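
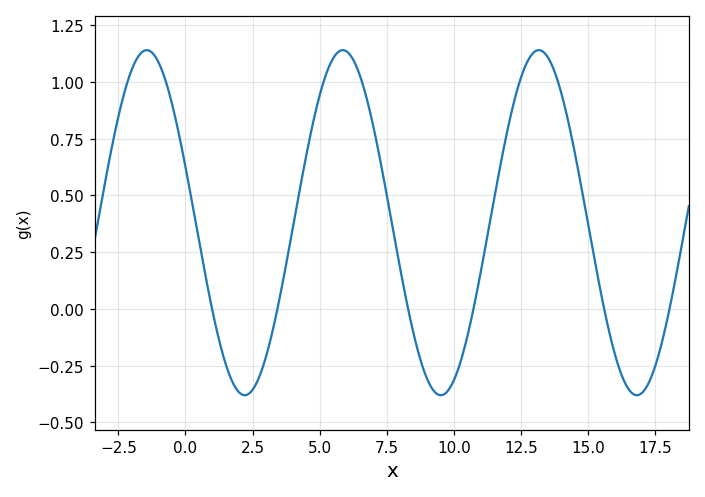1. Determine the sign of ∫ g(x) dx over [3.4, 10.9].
positive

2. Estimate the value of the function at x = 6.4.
1.06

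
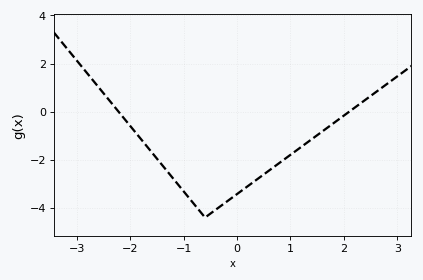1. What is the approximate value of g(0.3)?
-2.93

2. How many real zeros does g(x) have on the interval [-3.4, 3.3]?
2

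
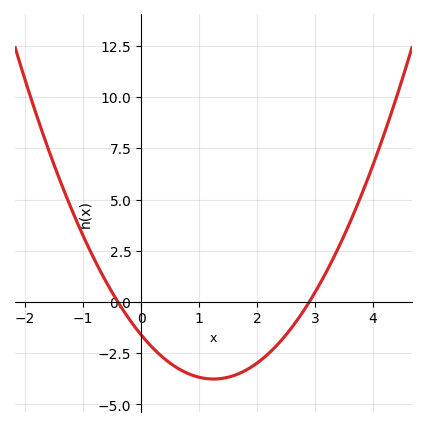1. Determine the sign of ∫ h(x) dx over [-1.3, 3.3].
negative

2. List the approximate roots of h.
-0.4, 2.9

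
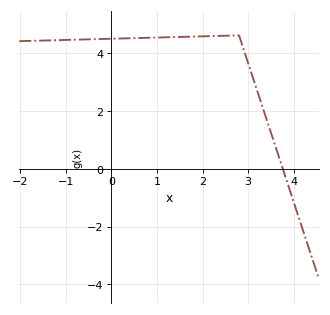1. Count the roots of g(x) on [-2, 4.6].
1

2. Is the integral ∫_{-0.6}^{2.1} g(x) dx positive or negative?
positive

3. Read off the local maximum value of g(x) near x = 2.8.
4.6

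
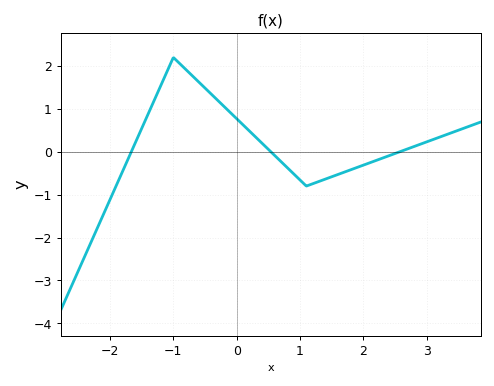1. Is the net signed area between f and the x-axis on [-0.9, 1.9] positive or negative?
positive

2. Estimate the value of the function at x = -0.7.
1.77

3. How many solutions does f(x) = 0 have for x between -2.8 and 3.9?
3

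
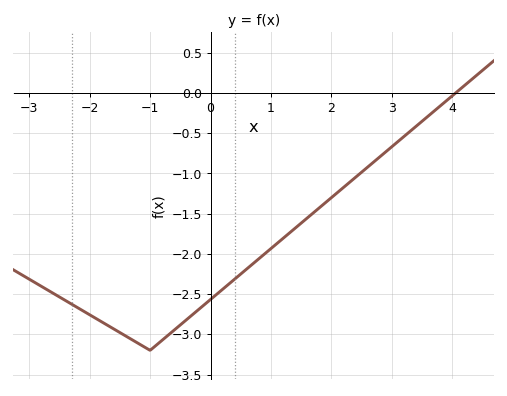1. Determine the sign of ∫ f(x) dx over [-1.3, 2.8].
negative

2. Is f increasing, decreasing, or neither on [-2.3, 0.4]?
neither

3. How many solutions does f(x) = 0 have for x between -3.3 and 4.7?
1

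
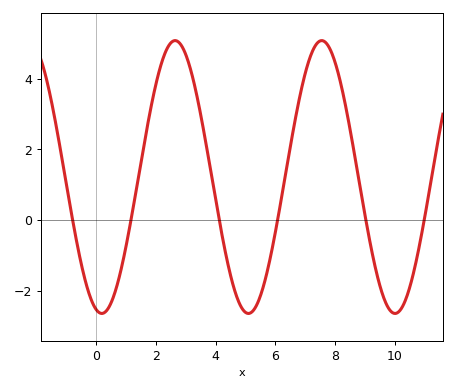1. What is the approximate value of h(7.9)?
4.6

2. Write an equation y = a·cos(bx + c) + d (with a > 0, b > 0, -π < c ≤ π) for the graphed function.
y = 3.85cos(1.3x + 2.9) + 1.22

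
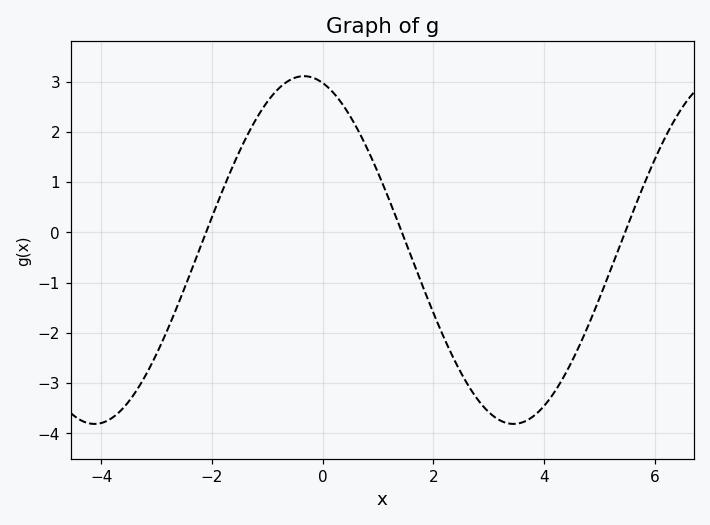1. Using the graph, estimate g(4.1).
-3.3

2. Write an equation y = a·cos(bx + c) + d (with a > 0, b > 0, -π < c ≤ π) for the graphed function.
y = 3.46cos(0.83x + 0.28) - 0.35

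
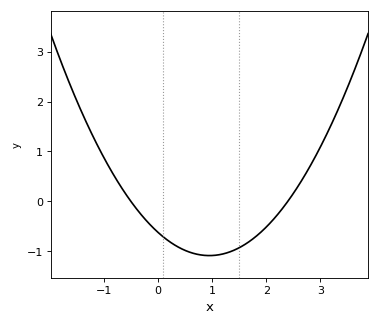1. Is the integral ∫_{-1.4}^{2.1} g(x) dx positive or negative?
negative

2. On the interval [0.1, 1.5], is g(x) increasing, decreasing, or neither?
neither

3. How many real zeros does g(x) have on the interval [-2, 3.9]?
2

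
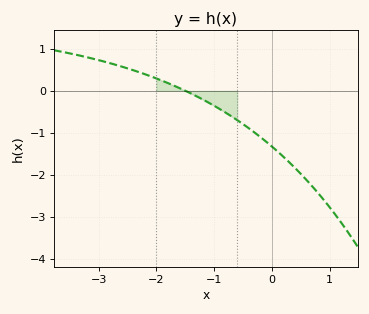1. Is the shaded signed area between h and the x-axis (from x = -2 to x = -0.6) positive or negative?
negative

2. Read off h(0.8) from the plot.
-2.4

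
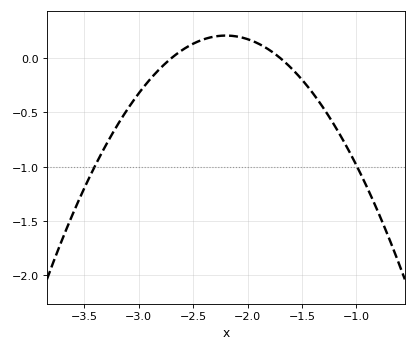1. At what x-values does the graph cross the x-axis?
-2.7, -1.7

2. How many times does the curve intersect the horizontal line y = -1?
2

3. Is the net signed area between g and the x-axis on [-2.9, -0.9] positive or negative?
negative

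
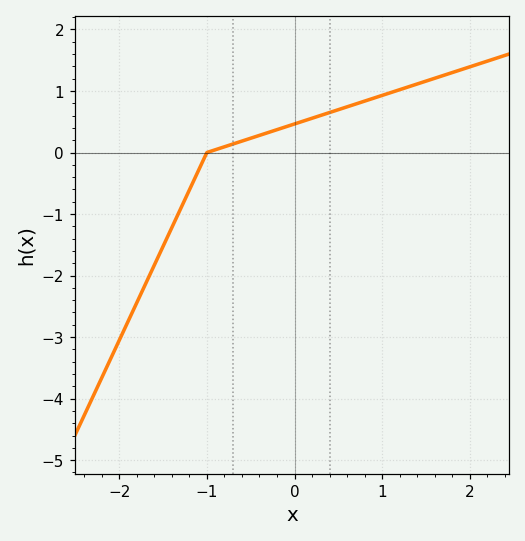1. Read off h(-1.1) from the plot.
-0.305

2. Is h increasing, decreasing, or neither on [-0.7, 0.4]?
increasing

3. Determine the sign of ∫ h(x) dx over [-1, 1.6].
positive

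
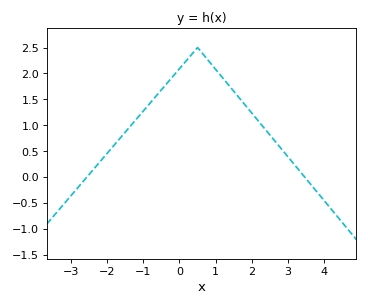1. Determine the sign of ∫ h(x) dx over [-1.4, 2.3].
positive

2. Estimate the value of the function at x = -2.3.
0.2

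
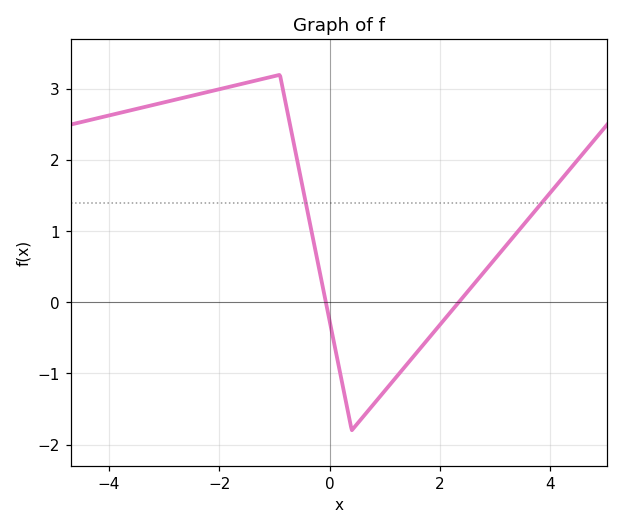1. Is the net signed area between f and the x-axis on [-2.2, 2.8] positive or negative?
positive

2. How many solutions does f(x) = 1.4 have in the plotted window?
2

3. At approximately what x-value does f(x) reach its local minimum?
0.401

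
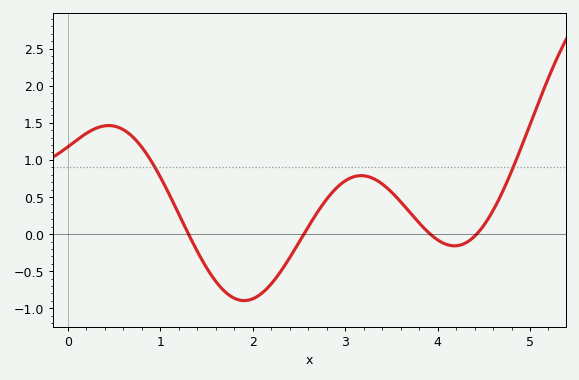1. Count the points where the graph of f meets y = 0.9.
2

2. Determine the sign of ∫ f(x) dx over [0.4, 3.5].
positive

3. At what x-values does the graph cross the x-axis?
1.3, 2.6, 3.9, 4.4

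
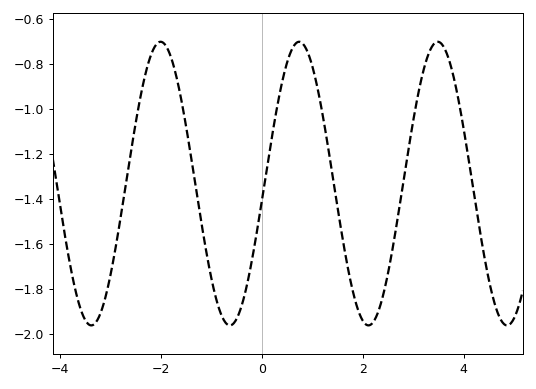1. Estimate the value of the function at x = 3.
-1.06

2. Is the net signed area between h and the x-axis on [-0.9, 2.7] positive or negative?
negative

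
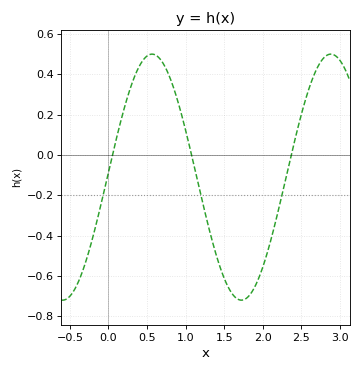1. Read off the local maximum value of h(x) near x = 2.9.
0.5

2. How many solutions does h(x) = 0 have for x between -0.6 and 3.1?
3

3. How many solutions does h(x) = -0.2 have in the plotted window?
3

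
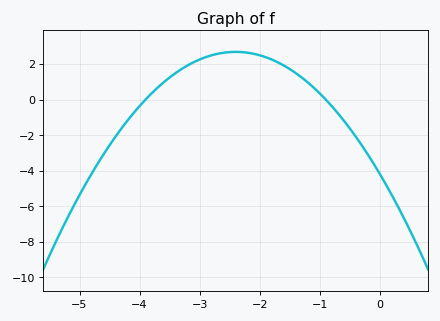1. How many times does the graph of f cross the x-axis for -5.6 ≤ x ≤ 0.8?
2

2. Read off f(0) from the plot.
-4.2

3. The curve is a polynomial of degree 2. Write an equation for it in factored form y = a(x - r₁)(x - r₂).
y = -1.19(x + 3.9)(x + 0.9)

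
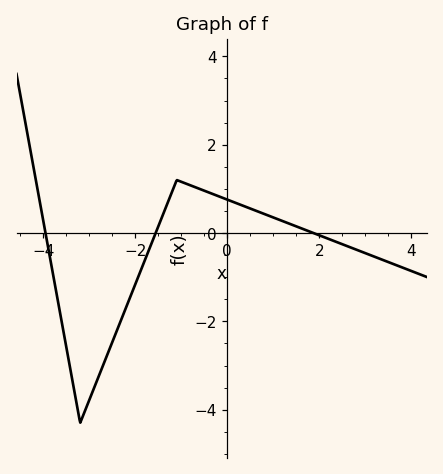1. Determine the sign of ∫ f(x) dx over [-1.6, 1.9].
positive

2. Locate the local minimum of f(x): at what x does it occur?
-3.2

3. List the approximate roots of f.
-4, -1.6, 1.8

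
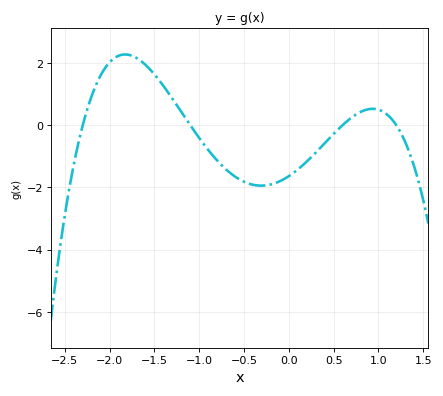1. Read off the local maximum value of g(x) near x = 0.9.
0.6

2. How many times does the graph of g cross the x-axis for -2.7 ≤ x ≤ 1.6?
4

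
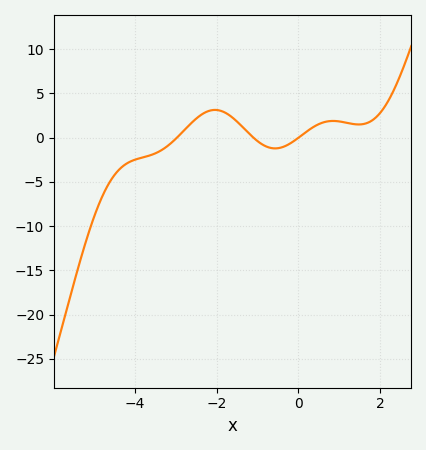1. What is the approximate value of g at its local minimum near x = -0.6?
-1.23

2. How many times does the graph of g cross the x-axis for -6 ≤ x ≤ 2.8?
3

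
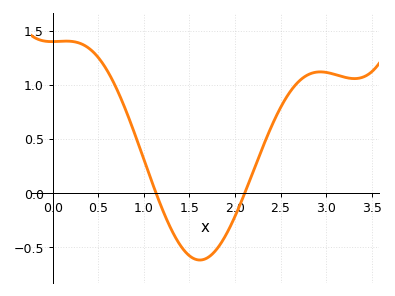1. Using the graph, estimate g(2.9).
1.1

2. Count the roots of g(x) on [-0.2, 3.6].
2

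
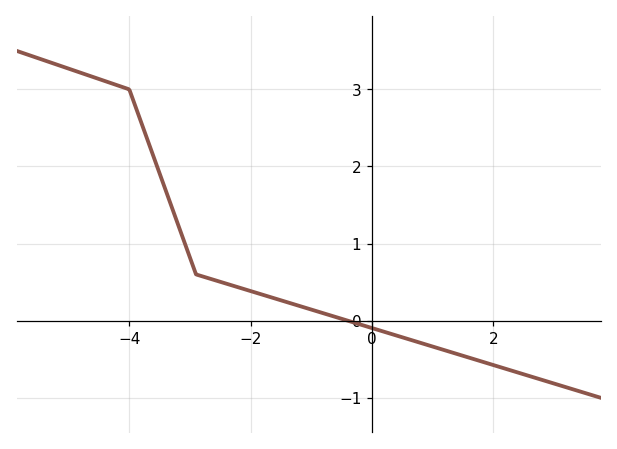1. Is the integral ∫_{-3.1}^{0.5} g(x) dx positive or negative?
positive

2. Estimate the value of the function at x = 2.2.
-0.623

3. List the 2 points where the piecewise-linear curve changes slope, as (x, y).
(-4, 3); (-2.9, 0.6)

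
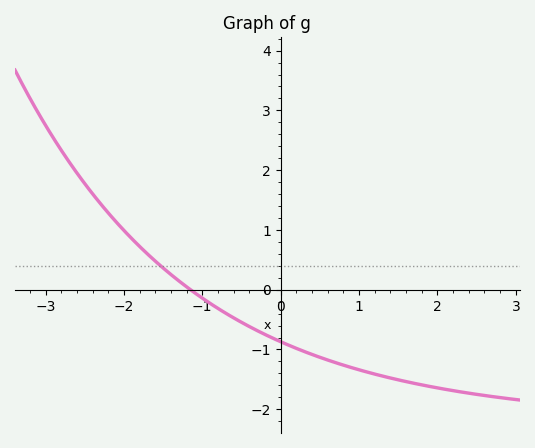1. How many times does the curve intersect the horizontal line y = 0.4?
1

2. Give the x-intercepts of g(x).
-1.15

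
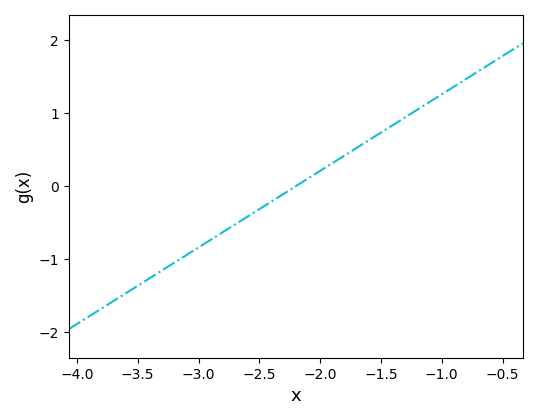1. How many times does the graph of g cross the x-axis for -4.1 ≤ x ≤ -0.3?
1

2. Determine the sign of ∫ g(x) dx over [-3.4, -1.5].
negative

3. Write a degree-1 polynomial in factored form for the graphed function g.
y = 1.05(x + 2.2)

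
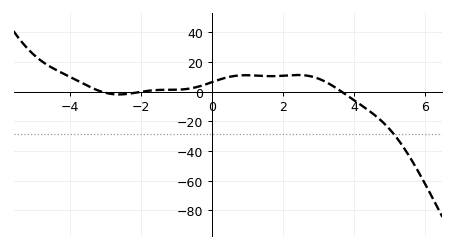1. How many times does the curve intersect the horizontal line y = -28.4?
1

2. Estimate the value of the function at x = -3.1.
-0.16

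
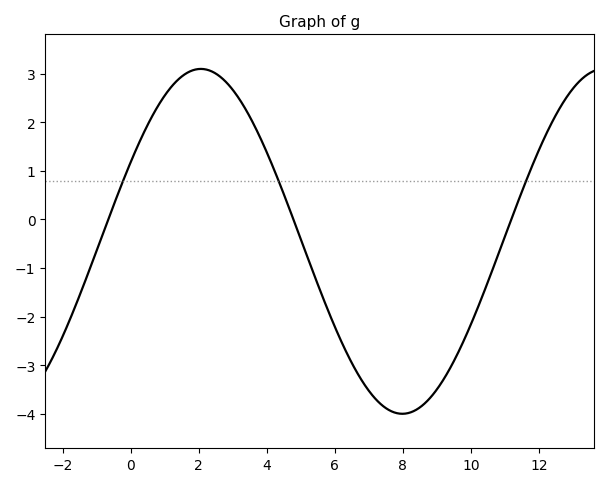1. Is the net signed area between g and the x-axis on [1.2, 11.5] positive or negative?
negative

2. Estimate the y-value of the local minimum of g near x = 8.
-4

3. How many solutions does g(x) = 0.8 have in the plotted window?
3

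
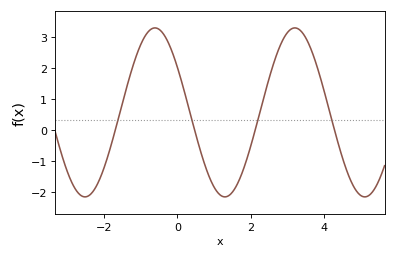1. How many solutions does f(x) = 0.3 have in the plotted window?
4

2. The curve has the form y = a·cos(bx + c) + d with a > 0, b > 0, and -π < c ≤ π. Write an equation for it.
y = 2.73cos(1.6x + 1) + 0.56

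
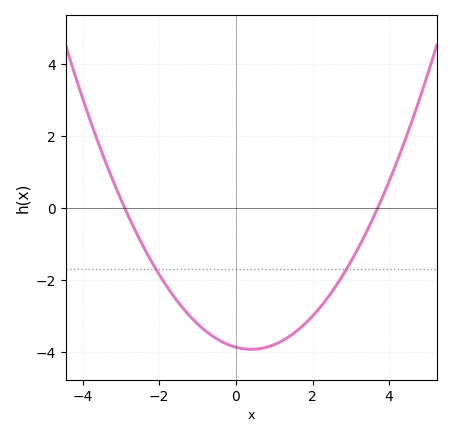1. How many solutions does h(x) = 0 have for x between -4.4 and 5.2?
2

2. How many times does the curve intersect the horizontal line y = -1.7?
2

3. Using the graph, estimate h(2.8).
-1.8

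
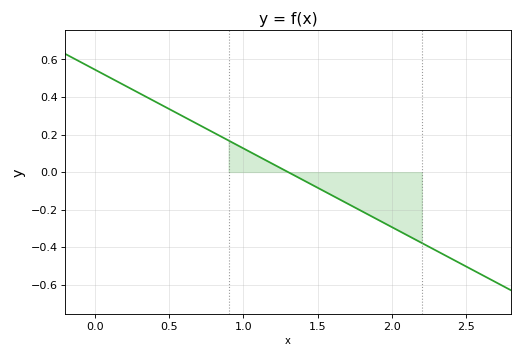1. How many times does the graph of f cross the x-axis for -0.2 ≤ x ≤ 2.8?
1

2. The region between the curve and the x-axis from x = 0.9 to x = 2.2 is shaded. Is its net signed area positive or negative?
negative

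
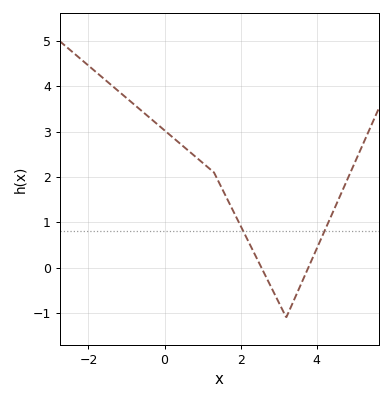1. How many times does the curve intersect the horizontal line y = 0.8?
2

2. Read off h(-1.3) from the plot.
3.96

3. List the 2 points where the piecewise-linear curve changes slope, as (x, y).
(1.3, 2.1); (3.2, -1.1)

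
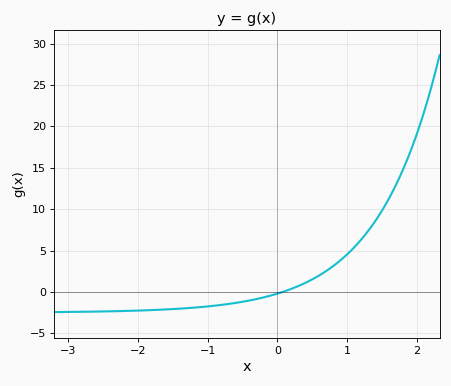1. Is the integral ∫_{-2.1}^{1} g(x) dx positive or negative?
negative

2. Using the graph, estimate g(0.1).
0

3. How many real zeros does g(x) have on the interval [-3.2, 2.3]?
1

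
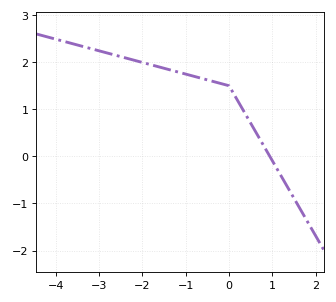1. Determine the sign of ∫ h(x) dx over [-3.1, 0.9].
positive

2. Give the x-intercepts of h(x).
0.9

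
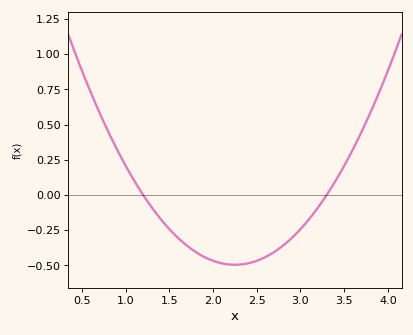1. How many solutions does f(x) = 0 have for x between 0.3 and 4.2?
2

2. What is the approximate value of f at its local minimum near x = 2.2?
-0.5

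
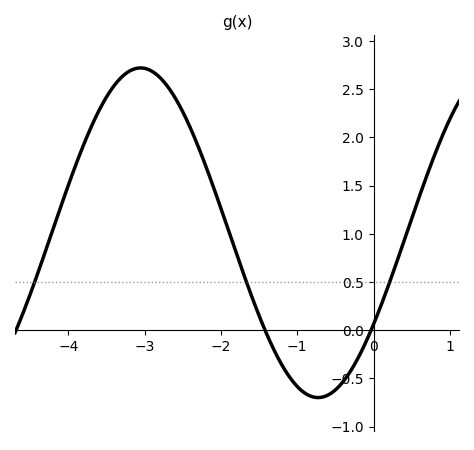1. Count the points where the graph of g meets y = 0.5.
3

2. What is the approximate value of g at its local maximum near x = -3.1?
2.7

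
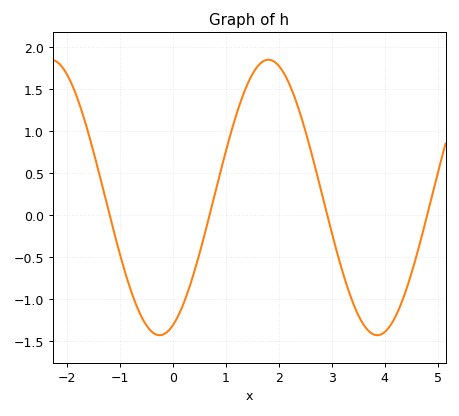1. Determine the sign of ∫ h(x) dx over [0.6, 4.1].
positive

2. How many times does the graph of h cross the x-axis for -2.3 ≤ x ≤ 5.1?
4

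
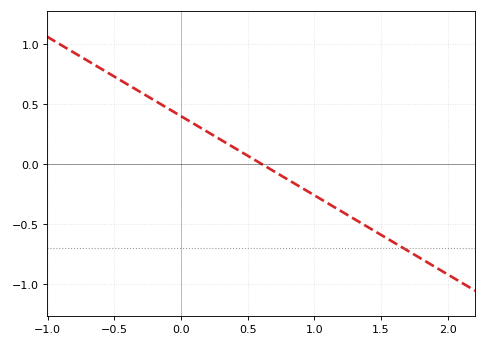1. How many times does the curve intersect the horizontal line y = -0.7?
1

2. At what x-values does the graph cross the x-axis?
0.6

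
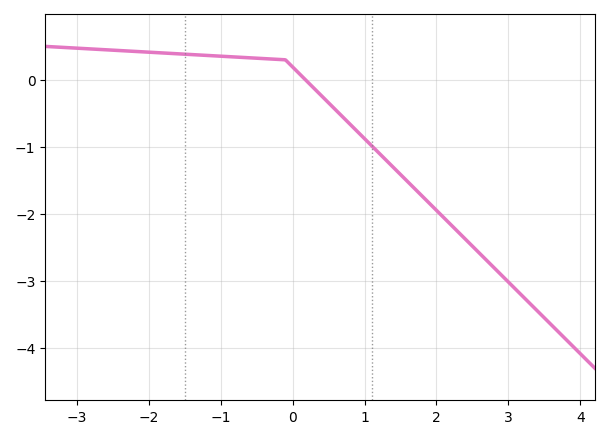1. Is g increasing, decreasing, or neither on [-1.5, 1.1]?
decreasing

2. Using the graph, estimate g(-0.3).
0.312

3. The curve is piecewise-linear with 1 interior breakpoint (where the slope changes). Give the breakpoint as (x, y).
(-0.1, 0.3)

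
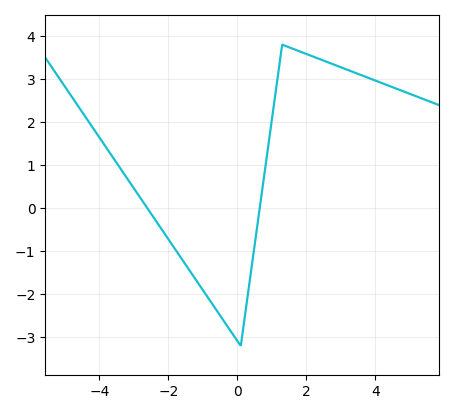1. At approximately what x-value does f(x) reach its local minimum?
0.098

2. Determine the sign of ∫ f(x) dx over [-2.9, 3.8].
positive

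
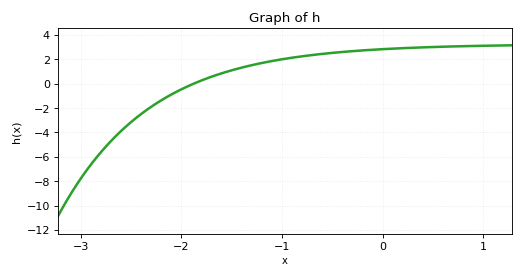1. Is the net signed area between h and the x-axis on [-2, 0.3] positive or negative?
positive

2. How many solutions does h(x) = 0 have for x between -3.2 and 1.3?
1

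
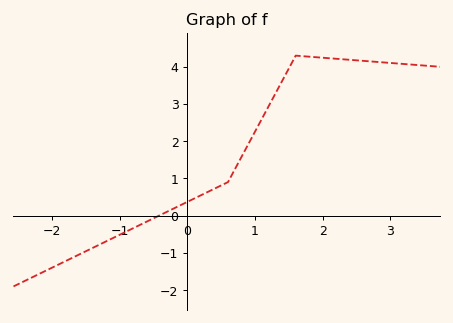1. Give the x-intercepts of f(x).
-0.4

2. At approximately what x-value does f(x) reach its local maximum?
1.6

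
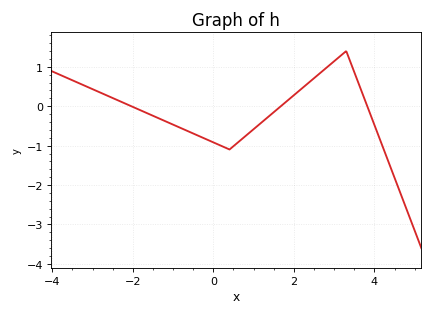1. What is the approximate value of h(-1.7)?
-0.154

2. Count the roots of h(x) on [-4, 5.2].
3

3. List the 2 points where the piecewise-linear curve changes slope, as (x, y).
(0.4, -1.1); (3.3, 1.4)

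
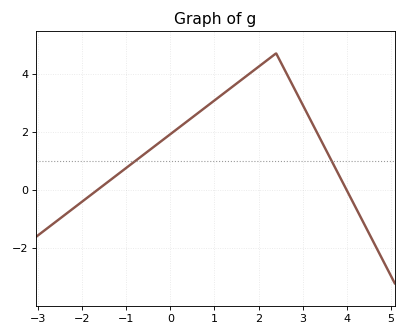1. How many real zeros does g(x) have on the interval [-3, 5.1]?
2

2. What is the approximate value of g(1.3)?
3.43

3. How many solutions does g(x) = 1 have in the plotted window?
2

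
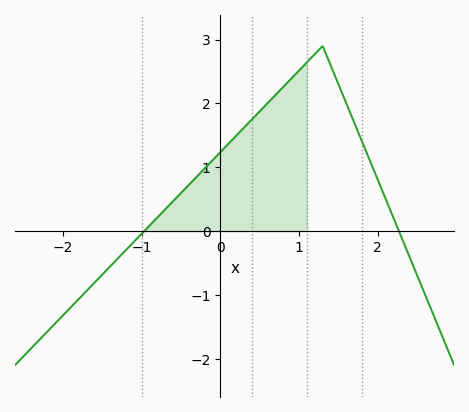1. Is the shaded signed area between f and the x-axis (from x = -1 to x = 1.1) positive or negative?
positive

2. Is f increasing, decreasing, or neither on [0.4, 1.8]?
neither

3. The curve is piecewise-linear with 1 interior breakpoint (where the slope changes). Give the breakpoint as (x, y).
(1.3, 2.9)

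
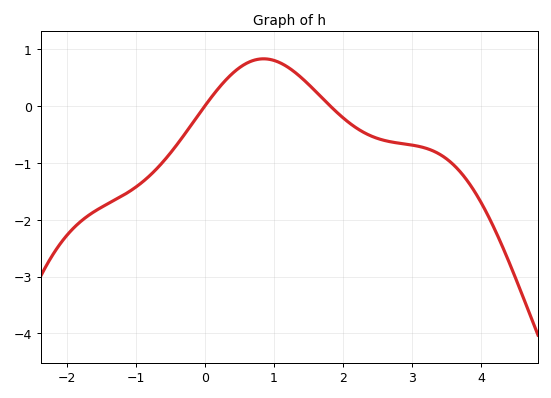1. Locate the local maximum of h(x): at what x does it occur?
0.9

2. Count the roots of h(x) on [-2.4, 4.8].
2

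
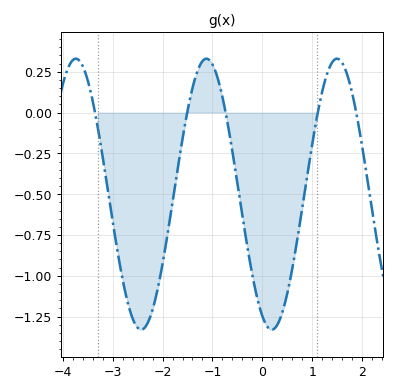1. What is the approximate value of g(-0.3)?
-0.82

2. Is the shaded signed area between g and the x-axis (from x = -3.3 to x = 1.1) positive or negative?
negative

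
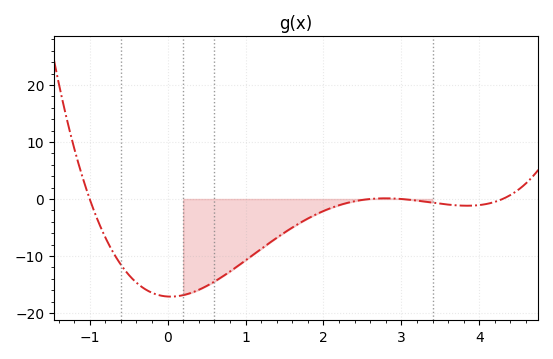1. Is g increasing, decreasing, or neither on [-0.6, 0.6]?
neither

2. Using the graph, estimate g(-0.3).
-16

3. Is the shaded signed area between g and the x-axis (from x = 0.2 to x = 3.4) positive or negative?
negative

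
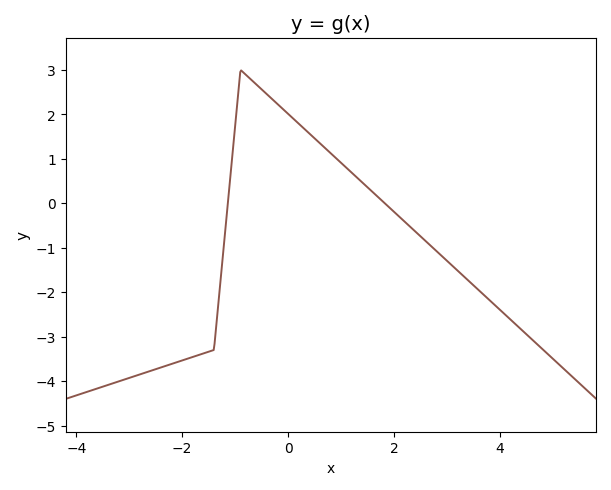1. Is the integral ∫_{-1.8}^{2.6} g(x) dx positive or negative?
positive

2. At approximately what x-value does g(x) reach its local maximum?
-0.8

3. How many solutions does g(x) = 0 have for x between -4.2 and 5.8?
2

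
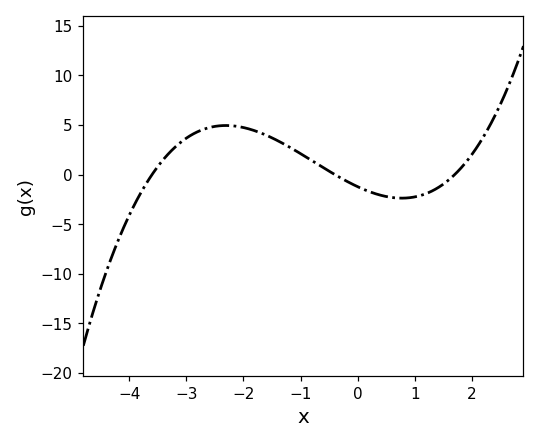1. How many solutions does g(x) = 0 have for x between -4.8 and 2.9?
3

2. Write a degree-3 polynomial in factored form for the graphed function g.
y = 0.5(x + 3.6)(x + 0.4)(x - 1.7)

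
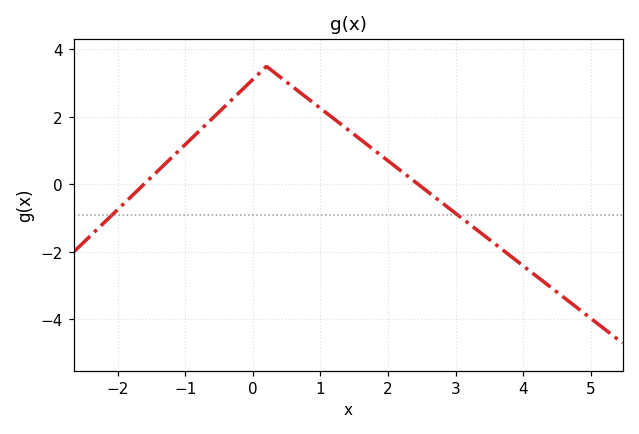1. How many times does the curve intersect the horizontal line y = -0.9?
2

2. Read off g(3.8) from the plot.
-2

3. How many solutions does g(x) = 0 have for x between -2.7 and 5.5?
2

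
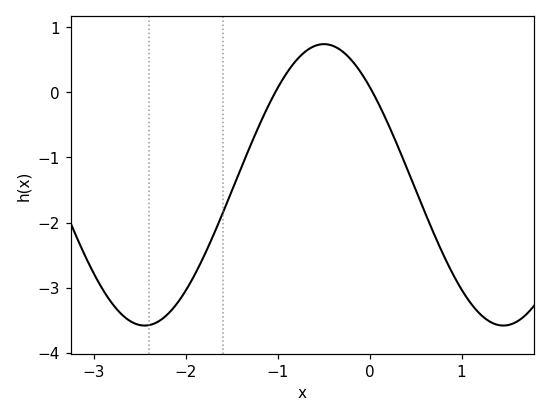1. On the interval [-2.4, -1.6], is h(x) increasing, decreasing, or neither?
increasing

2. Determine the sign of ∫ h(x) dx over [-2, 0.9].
negative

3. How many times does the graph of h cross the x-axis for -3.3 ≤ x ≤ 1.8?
2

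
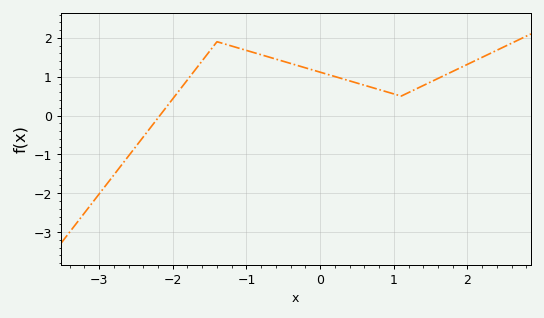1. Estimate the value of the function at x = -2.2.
-0.1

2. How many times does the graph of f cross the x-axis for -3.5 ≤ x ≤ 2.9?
1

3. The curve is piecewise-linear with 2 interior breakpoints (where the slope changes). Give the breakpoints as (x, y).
(-1.4, 1.9); (1.1, 0.5)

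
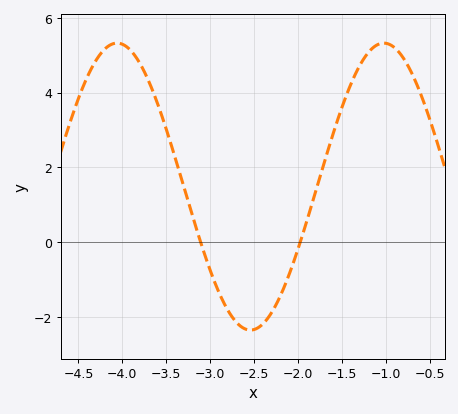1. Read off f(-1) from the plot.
5.4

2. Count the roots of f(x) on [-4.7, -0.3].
2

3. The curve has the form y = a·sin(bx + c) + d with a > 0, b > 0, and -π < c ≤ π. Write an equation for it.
y = 3.83sin(2.1x - 2.6) + 1.49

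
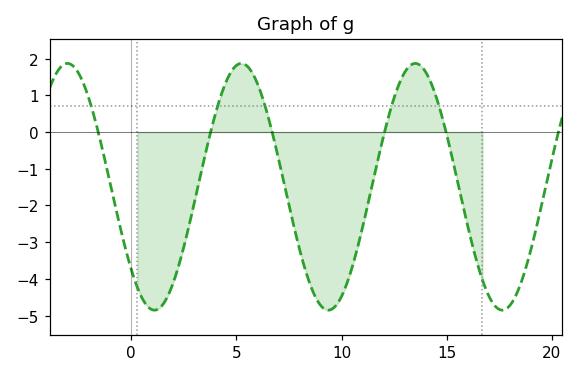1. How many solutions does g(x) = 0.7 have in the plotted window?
5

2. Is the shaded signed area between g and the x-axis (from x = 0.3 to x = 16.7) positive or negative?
negative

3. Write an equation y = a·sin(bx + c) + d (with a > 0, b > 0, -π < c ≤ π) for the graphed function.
y = 3.36sin(0.76x - 2.4) - 1.49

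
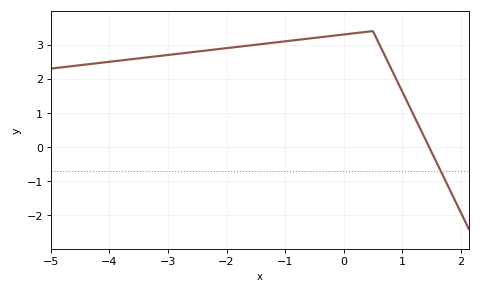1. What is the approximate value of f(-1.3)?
3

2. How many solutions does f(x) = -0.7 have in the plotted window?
1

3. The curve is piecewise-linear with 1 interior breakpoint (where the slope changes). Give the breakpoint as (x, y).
(0.5, 3.4)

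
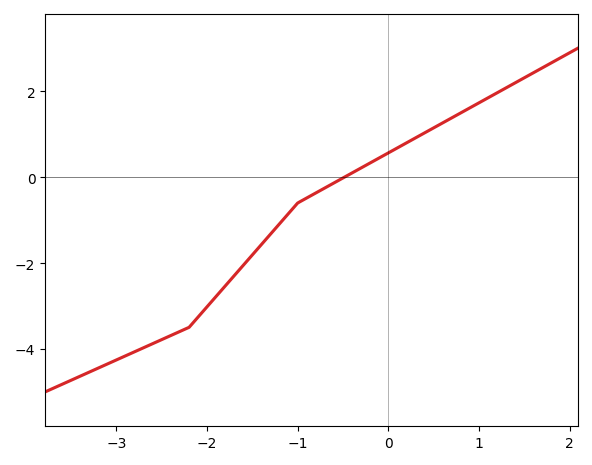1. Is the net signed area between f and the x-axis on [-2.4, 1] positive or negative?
negative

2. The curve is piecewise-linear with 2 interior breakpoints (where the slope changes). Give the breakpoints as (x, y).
(-2.2, -3.5); (-1, -0.6)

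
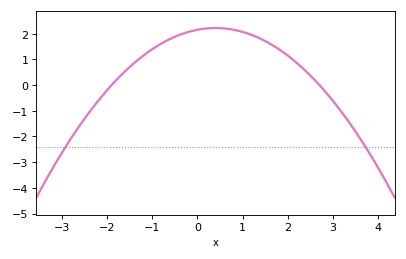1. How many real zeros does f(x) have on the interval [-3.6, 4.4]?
2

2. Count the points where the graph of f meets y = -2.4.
2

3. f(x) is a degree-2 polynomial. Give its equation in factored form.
y = -0.42(x + 1.9)(x - 2.7)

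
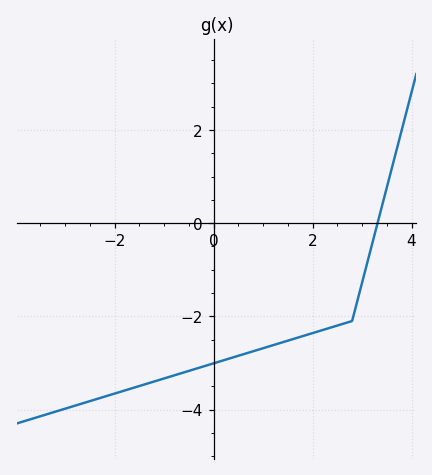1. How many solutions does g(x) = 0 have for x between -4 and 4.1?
1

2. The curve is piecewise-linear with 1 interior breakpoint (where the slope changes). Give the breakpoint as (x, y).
(2.8, -2.1)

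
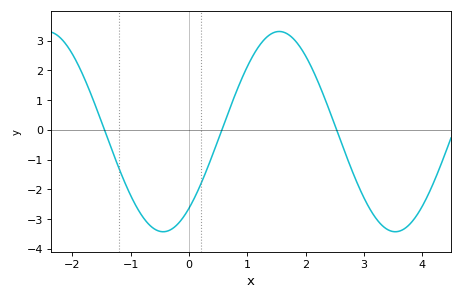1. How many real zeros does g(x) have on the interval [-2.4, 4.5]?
3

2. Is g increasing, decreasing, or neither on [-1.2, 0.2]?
neither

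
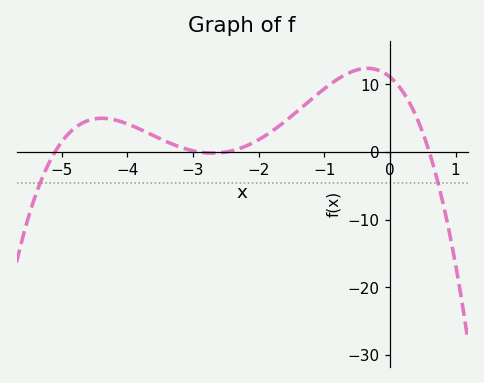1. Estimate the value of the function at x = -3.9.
4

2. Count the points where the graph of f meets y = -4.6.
2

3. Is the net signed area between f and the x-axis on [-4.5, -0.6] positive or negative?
positive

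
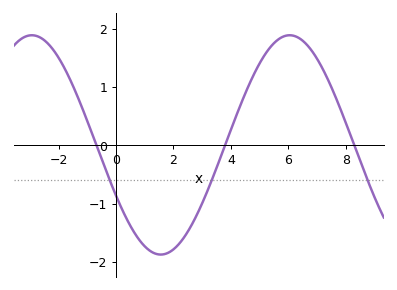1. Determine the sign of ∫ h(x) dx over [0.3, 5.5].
negative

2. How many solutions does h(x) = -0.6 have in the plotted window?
3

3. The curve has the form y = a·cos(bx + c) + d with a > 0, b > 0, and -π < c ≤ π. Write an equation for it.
y = 1.88cos(0.7x + 2) + 0.01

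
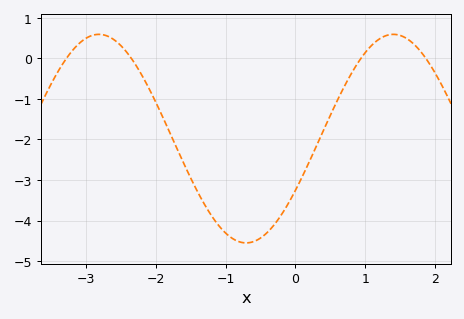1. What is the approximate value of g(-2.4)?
0.1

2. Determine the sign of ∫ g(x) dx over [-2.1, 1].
negative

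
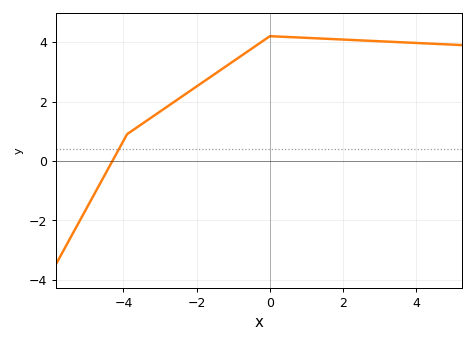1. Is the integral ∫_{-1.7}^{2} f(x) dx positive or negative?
positive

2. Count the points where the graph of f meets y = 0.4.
1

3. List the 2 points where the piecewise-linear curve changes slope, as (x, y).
(-3.9, 0.9); (0, 4.2)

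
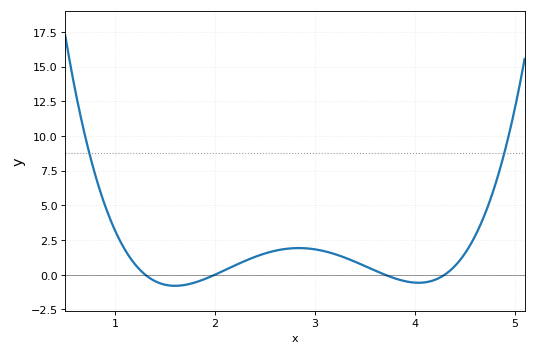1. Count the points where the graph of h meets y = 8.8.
2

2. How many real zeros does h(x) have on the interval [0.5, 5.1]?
4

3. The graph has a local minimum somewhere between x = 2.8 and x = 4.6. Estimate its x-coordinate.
4.04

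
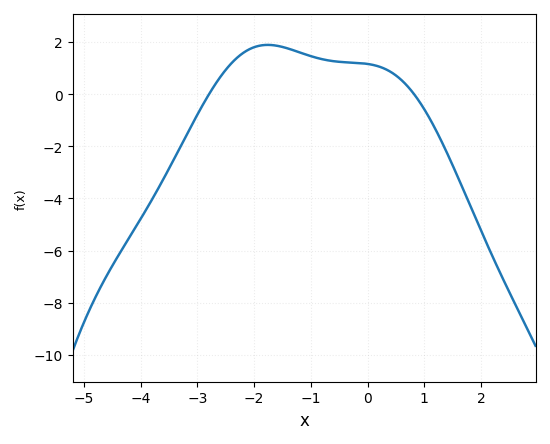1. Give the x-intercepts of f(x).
-2.79, 0.822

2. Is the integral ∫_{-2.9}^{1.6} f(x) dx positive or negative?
positive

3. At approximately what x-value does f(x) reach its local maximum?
-1.76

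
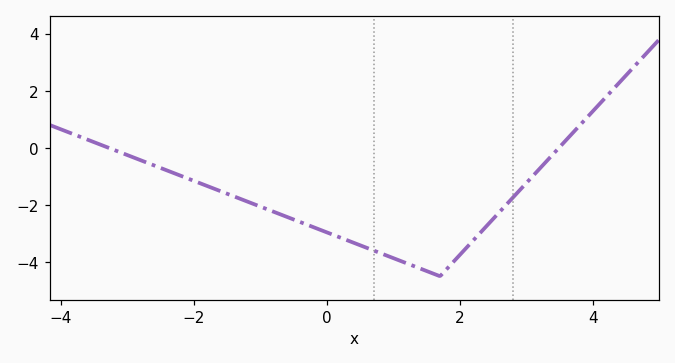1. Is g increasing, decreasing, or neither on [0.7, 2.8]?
neither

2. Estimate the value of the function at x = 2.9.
-1.48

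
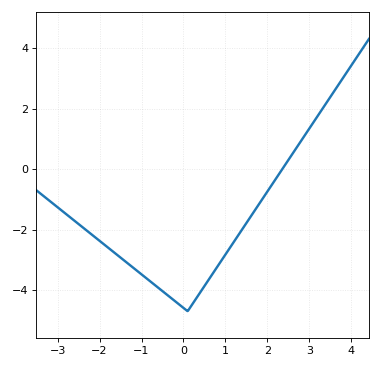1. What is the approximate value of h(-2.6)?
-1.71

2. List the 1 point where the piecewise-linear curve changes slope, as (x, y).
(0.1, -4.7)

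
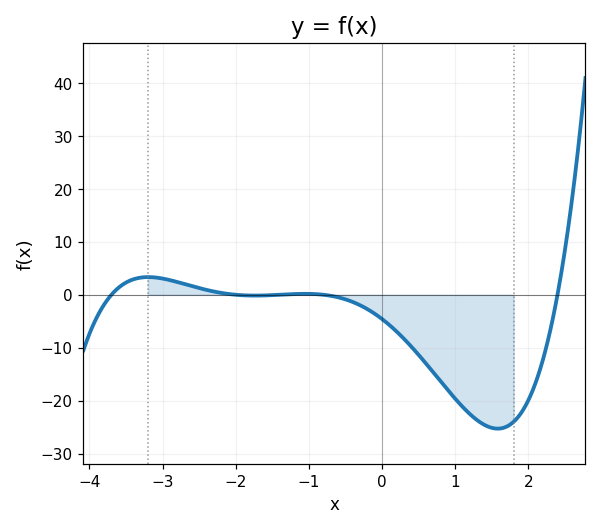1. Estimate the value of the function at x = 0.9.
-18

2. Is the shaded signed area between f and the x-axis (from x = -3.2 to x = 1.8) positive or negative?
negative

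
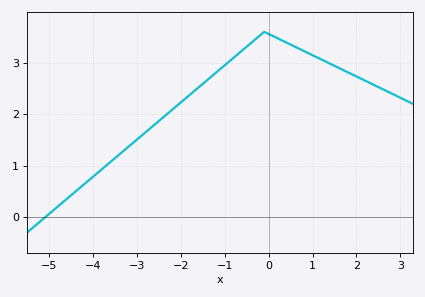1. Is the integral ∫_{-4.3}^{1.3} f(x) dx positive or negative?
positive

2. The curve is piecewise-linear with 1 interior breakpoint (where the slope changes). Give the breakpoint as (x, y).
(-0.1, 3.6)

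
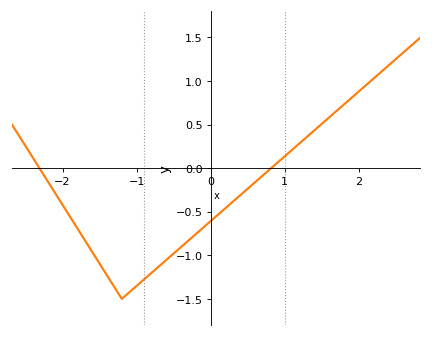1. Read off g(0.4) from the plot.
-0.311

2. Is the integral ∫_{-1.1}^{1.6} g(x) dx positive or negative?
negative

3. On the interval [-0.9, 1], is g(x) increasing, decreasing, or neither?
increasing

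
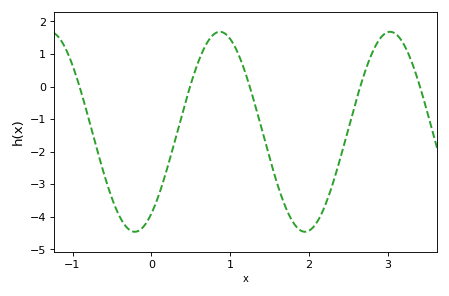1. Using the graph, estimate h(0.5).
0.07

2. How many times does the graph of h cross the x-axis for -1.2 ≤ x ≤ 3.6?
5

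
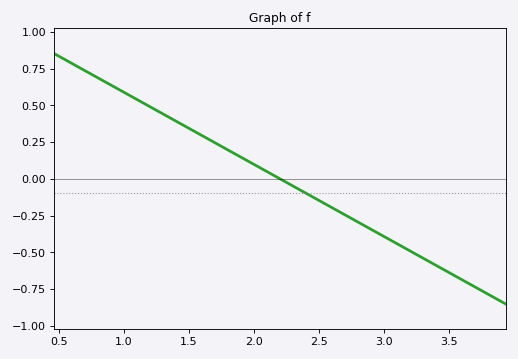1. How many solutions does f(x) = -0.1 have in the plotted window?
1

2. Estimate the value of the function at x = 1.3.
0.441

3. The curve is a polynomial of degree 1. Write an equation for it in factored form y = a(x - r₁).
y = -0.49(x - 2.2)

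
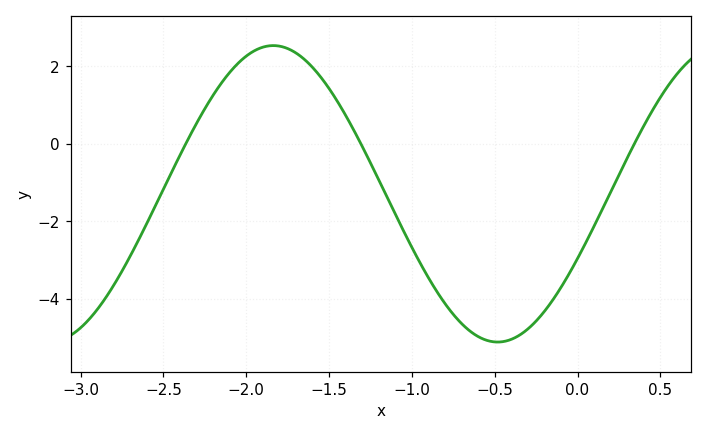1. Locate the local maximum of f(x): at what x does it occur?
-1.85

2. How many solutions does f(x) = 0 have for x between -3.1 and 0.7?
3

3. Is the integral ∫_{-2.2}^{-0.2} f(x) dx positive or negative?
negative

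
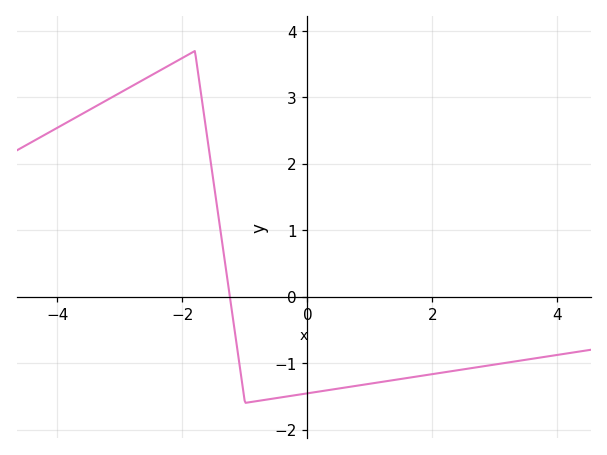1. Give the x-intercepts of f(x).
-1.2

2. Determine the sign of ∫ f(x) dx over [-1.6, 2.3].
negative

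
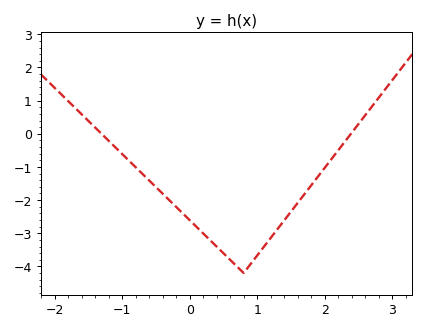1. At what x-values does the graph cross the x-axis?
-1.31, 2.39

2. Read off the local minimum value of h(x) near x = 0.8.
-4.2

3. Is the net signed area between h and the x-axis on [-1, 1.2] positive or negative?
negative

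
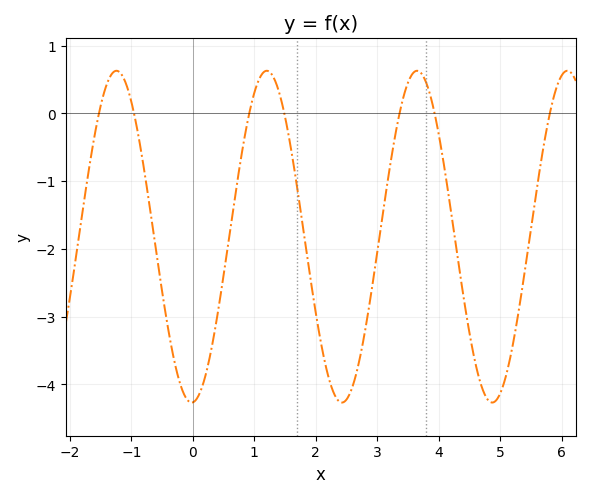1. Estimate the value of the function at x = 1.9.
-2.36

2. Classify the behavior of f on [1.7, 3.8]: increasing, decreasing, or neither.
neither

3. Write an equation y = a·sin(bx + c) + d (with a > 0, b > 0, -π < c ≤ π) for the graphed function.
y = 2.45sin(2.57x - 1.52) - 1.82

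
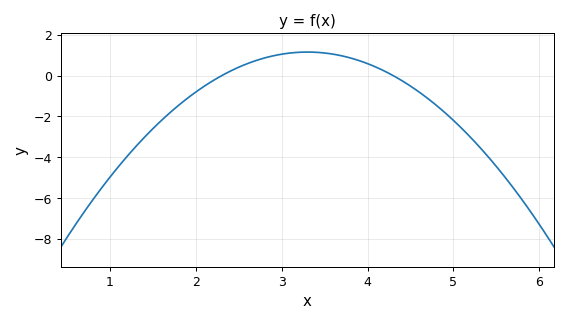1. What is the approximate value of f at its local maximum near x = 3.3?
1.2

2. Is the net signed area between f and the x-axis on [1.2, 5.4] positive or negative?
negative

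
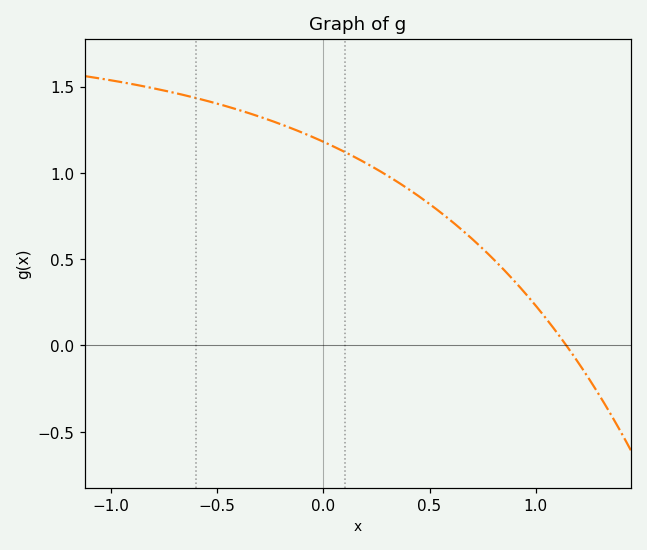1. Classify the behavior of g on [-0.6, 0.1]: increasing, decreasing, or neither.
decreasing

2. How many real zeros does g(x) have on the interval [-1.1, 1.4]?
1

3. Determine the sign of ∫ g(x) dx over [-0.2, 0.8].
positive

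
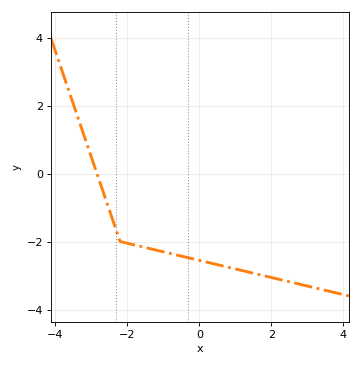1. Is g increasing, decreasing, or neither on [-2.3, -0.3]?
decreasing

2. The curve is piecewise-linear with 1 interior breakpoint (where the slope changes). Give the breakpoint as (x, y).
(-2.2, -2)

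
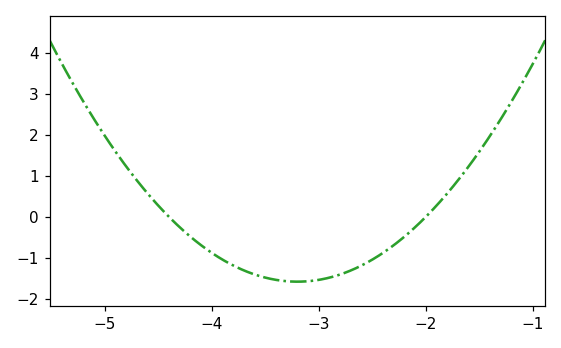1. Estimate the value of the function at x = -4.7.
0.891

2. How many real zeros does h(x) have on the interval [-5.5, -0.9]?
2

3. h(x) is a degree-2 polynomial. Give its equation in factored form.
y = 1.1(x + 4.4)(x + 2)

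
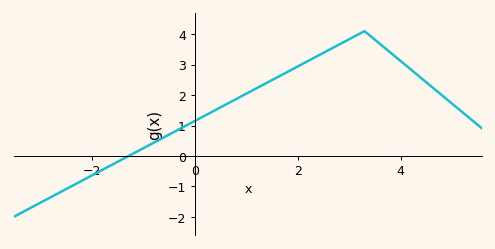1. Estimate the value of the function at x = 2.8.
3.65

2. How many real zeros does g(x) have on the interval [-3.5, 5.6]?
1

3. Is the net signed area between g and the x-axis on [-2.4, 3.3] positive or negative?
positive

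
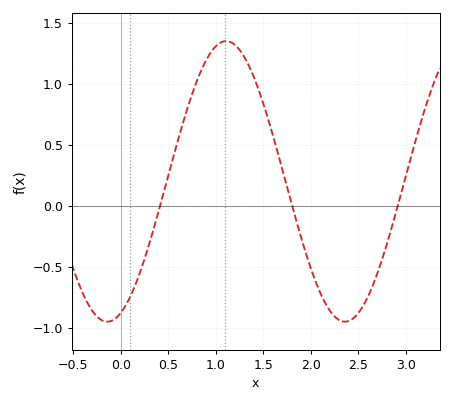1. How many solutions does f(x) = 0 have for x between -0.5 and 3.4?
3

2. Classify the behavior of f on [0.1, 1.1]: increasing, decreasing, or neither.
increasing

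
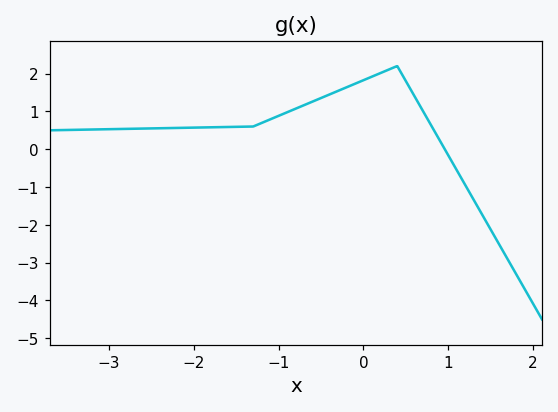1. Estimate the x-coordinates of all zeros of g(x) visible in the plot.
0.961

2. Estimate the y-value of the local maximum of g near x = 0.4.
2.2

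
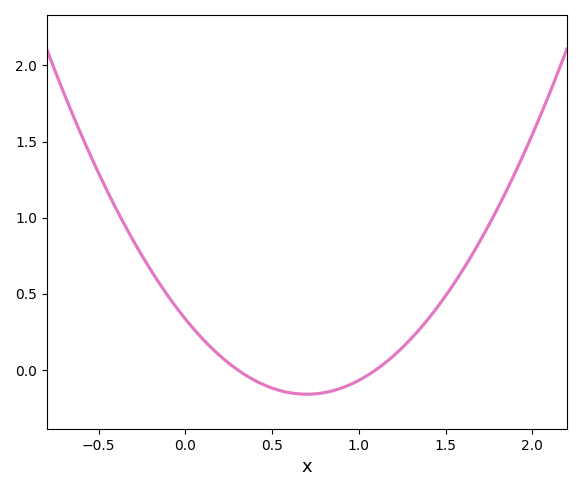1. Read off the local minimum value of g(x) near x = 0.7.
-0.162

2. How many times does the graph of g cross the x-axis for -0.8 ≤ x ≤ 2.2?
2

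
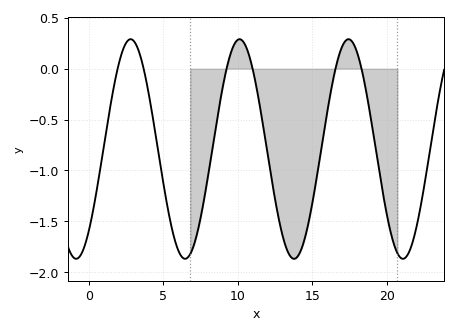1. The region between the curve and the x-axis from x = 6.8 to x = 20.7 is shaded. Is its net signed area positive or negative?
negative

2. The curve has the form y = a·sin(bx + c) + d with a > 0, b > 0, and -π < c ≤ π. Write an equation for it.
y = 1.08sin(0.86x - 0.84) - 0.79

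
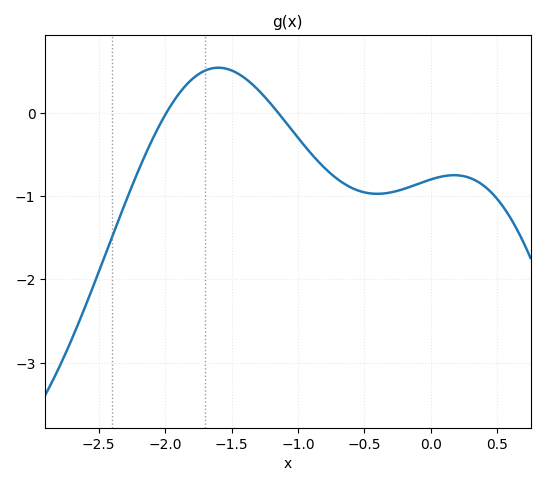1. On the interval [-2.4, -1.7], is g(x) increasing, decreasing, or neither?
increasing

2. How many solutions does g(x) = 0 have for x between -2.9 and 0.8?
2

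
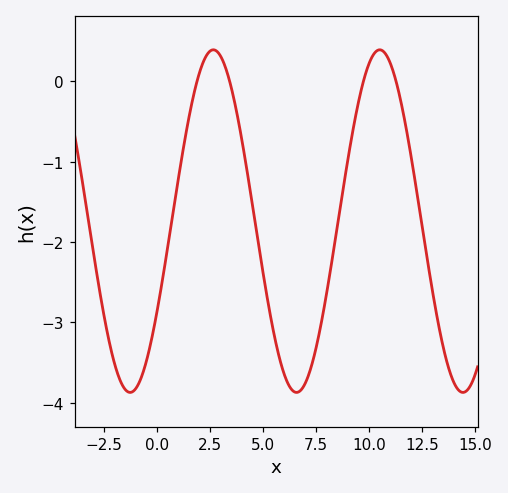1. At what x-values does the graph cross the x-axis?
1.88, 3.42, 9.74, 11.3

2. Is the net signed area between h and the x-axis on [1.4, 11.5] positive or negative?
negative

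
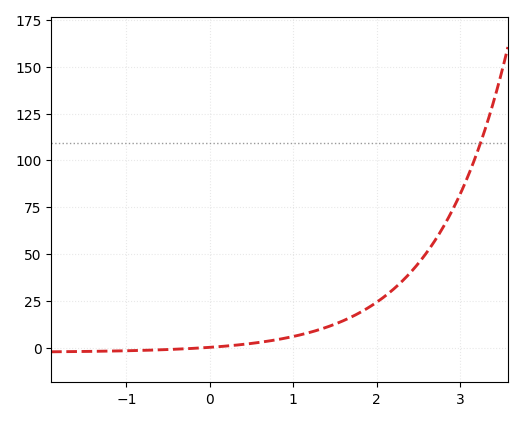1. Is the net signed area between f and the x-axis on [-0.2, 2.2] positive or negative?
positive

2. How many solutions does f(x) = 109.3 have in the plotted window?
1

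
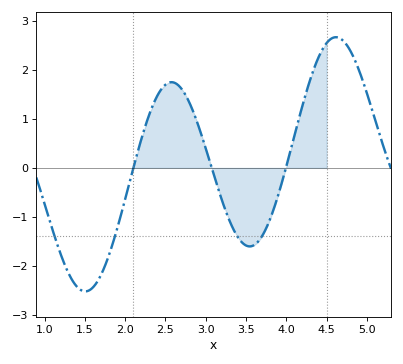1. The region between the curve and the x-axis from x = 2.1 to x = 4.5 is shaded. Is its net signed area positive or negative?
positive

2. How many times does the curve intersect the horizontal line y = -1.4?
4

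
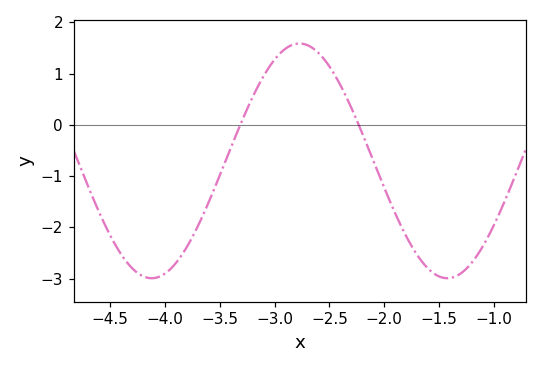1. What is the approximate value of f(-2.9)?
1.5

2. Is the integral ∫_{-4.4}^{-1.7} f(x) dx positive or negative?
negative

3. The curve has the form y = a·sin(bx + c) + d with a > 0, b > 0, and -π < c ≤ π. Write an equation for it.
y = 2.29sin(2.3x + 1.8) - 0.7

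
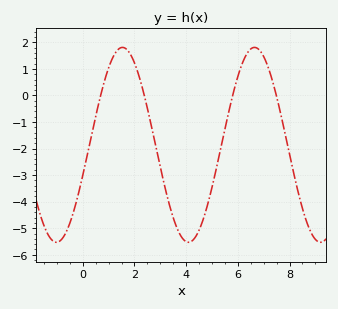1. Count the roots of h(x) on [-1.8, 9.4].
4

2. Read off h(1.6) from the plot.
1.8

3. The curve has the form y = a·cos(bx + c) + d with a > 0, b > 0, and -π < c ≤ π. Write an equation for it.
y = 3.67cos(1.23x - 1.89) - 1.86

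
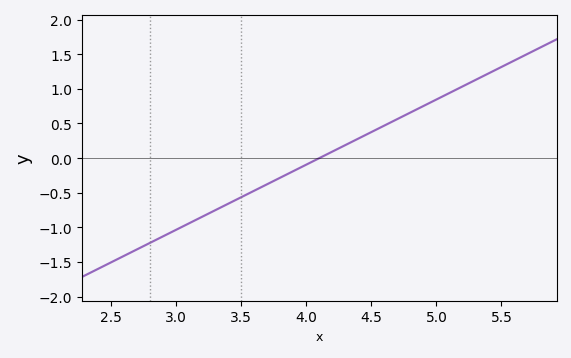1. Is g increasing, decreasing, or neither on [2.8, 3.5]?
increasing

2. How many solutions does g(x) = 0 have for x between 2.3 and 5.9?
1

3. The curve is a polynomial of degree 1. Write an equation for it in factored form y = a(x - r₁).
y = 0.94(x - 4.1)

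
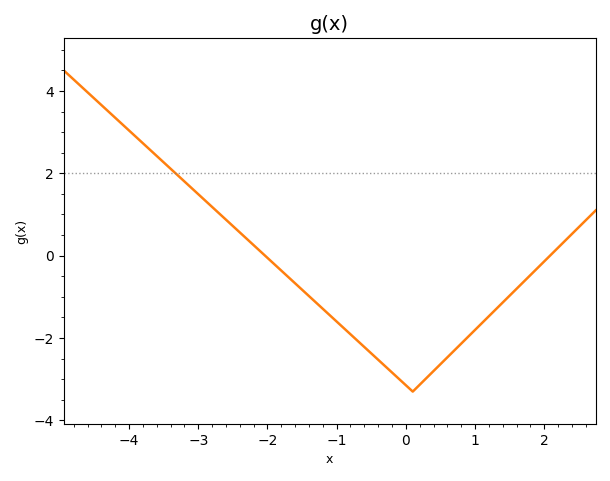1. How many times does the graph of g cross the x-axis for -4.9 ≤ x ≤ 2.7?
2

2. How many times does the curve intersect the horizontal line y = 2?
1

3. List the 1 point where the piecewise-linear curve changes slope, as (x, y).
(0.1, -3.3)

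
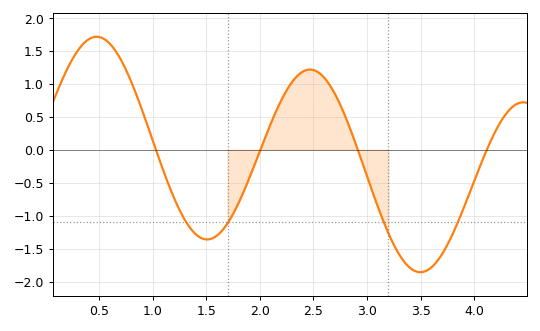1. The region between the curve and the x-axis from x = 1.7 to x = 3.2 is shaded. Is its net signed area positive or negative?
positive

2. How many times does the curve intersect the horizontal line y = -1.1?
4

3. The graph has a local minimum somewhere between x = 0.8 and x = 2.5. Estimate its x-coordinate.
1.5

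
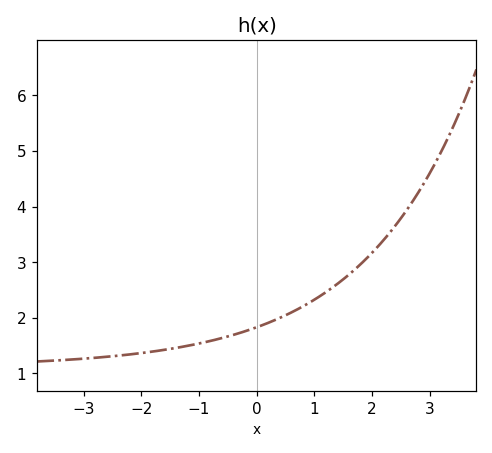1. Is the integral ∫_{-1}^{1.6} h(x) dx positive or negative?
positive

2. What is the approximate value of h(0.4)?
2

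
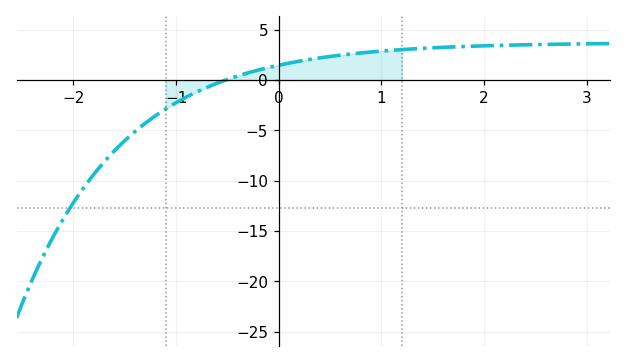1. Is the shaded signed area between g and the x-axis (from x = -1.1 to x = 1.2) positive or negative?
positive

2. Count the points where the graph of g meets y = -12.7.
1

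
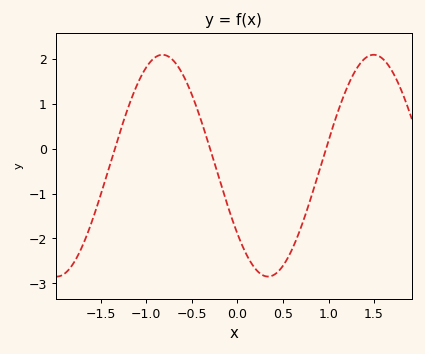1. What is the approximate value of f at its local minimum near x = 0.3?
-2.8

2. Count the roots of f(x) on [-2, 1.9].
3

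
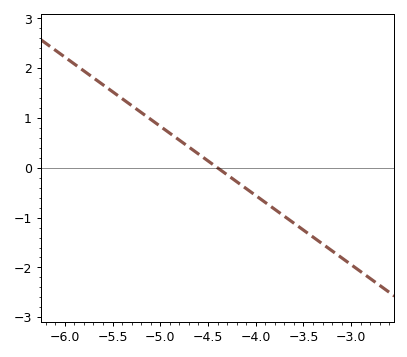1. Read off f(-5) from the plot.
0.834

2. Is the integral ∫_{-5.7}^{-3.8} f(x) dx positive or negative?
positive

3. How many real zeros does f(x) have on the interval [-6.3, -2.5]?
1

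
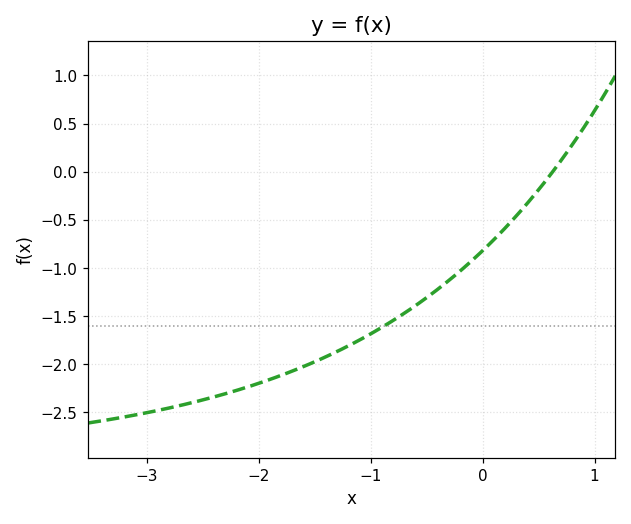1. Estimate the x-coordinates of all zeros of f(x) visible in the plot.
0.6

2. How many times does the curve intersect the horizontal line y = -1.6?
1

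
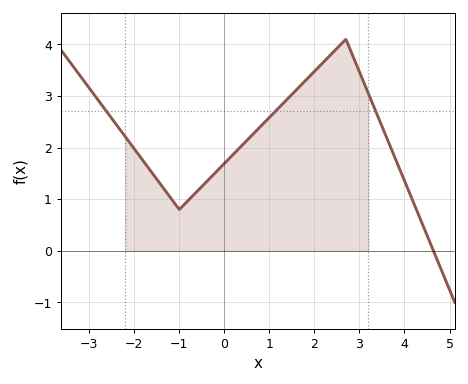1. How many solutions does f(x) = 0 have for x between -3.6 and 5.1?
1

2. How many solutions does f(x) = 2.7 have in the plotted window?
3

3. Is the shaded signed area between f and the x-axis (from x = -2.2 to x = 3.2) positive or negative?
positive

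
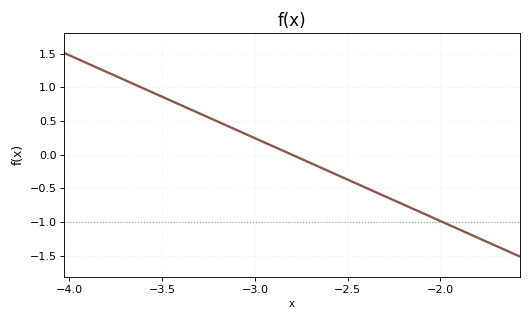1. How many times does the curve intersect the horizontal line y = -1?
1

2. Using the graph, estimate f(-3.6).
0.984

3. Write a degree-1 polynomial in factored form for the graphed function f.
y = -1.23(x + 2.8)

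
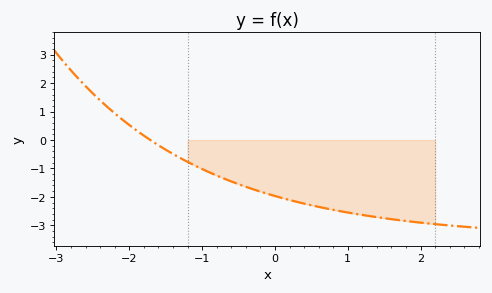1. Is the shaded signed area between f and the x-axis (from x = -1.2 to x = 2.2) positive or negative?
negative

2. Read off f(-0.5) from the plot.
-1.55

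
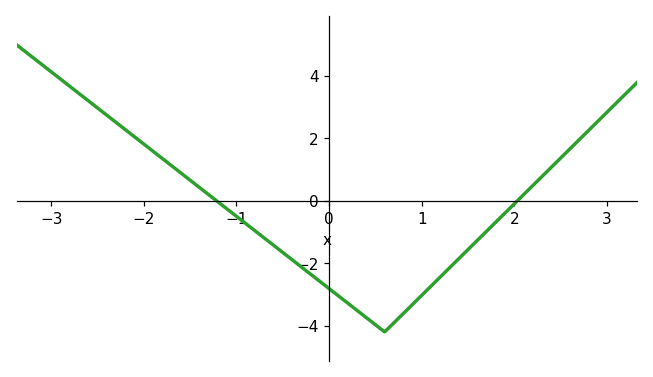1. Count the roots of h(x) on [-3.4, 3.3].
2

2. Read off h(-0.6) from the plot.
-1.4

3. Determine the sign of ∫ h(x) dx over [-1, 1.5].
negative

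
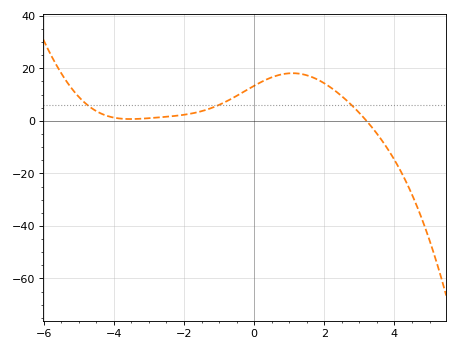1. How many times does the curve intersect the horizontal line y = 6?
3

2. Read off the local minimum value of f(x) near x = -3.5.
0.675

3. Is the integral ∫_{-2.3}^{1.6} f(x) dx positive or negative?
positive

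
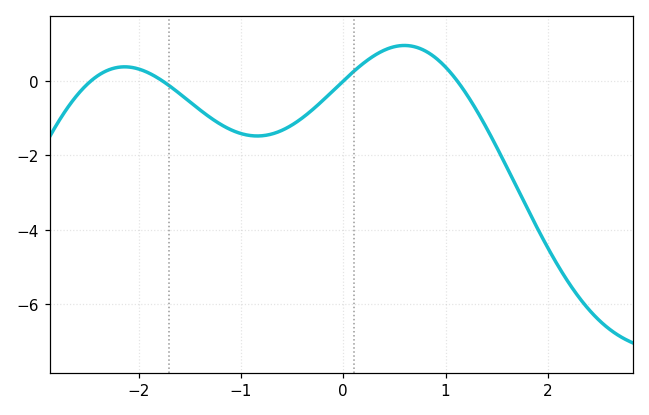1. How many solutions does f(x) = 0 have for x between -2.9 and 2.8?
4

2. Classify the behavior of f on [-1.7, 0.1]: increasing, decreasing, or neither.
neither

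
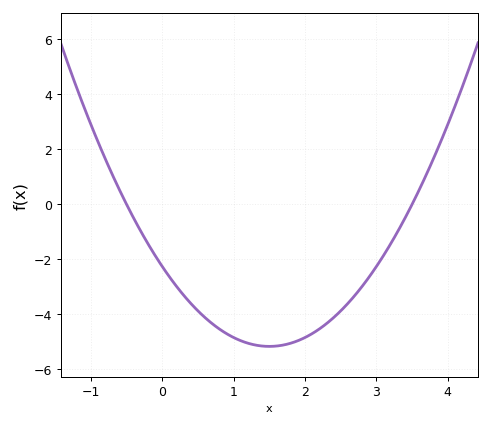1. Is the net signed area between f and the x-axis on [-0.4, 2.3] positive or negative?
negative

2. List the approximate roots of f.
-0.5, 3.5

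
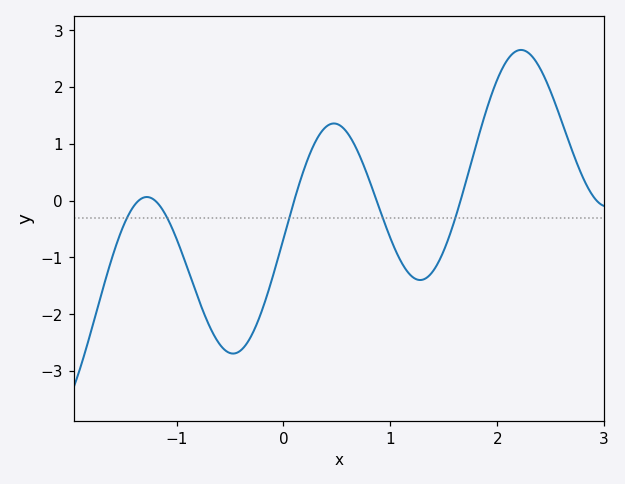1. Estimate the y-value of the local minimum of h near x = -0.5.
-2.69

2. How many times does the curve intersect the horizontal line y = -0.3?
5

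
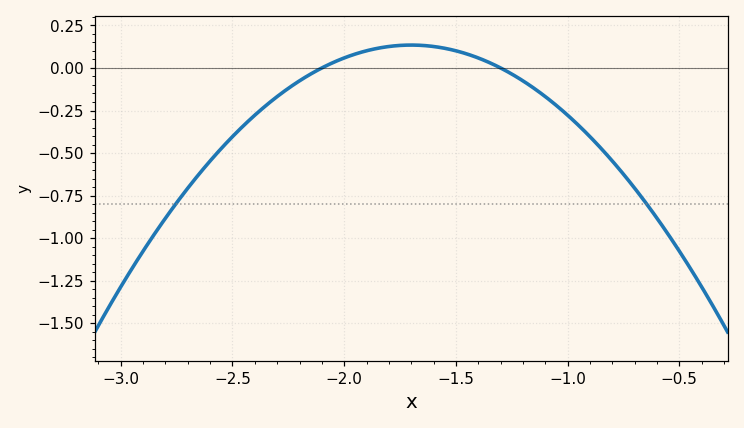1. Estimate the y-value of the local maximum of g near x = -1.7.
0.14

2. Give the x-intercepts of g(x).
-2.1, -1.3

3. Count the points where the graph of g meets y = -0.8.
2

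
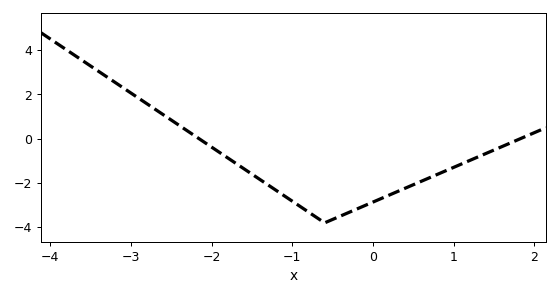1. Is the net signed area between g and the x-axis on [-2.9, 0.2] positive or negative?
negative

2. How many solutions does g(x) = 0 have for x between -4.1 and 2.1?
2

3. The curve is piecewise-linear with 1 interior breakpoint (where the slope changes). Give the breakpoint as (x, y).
(-0.6, -3.8)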